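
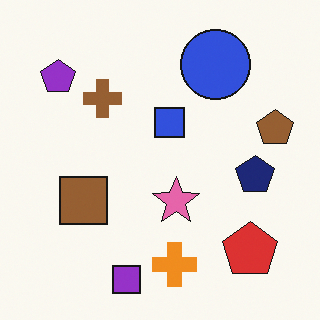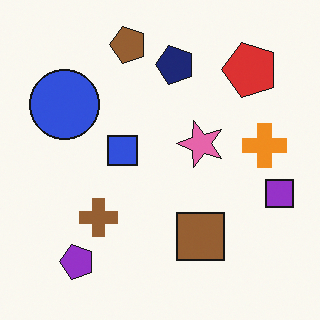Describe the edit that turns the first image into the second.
The second image is the first rotated 90° counter-clockwise.

The purple pentagon sits in the top-left of the first image and the bottom-left of the second — consistent with a whole-image 90° counter-clockwise rotation.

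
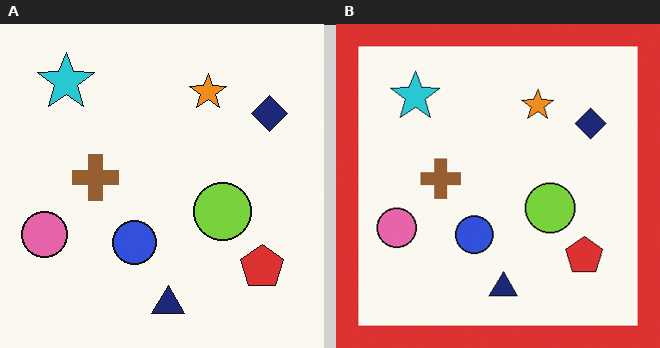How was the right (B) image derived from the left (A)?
The right (B) image is the left (A) framed with a red border.

A solid red frame runs around the edge of the right (B) image, with the content slightly shrunk inside it.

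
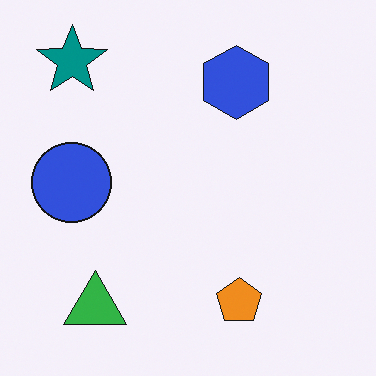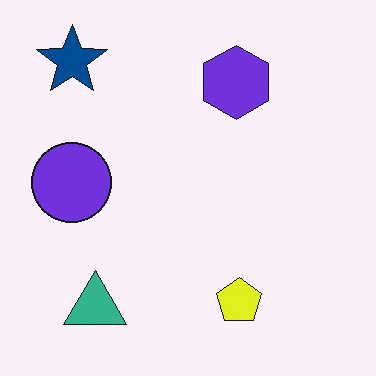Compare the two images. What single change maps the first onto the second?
The image was hue-shifted by a small amount.

Every shape's color has rotated by the same amount around the hue wheel — a uniform hue shift.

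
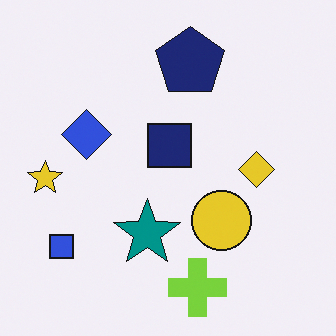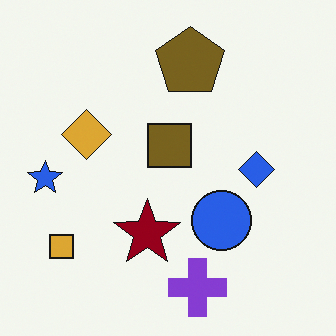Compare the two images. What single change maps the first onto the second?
The transformation is: hue-shifted by a large amount.

Every shape's color has rotated by the same amount around the hue wheel — a uniform hue shift.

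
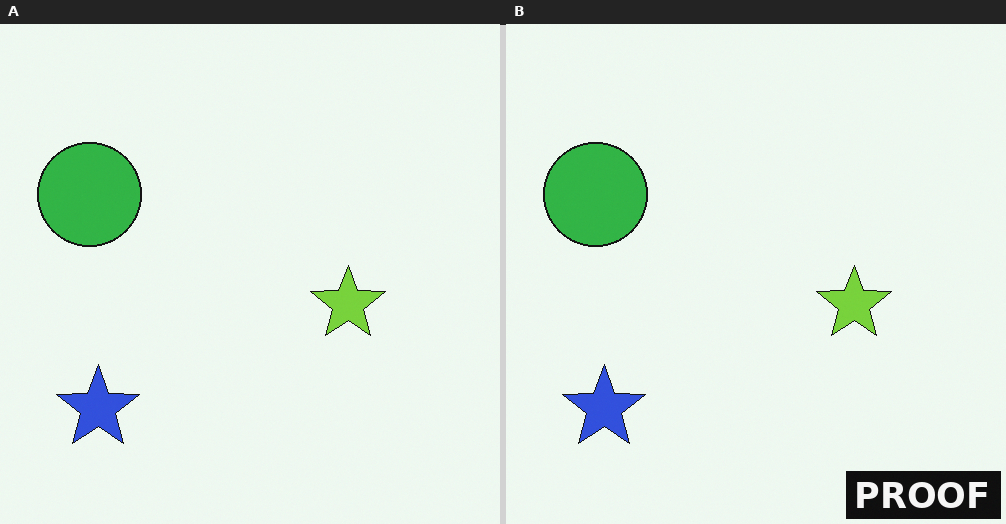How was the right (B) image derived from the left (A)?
It was watermarked with the text "PROOF" in the lower-right corner.

A dark label reading "PROOF" appears in the lower-right corner.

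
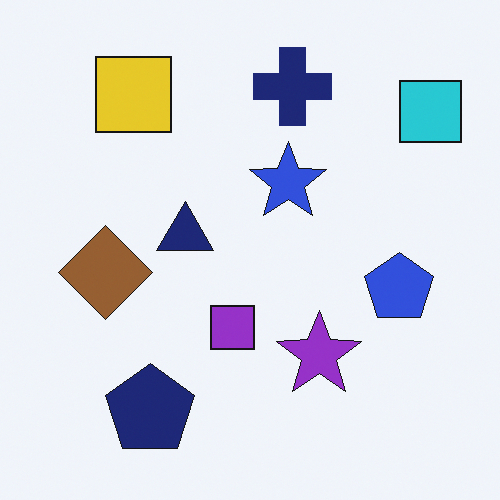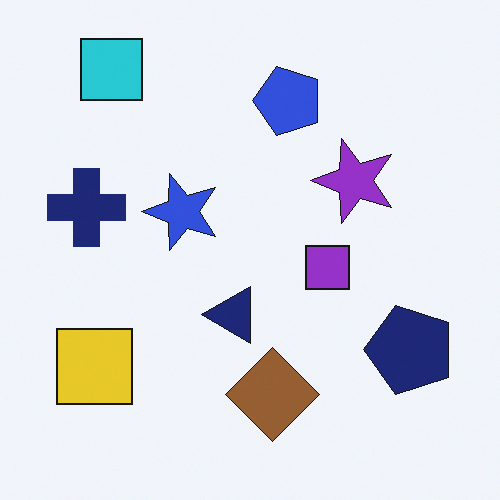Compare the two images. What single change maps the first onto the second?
It was rotated 90° counter-clockwise.

The cyan square sits in the top-right of the first image and the top-left of the second — consistent with a whole-image 90° counter-clockwise rotation.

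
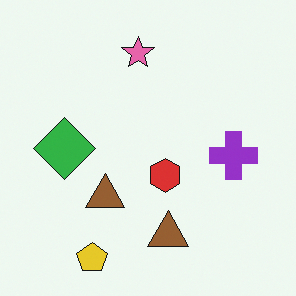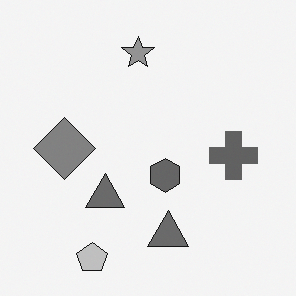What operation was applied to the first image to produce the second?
It was converted to grayscale.

All color is removed — every shape is now a shade of grey.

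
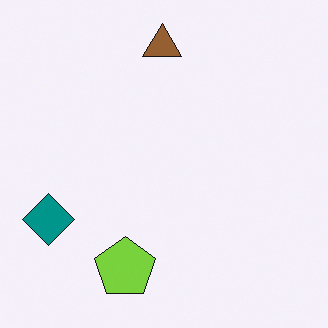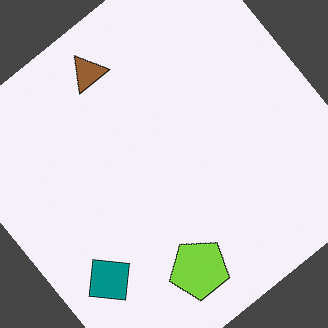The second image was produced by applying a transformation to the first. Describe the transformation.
It was rotated counter-clockwise by a large amount — several tens of degrees.

Every shape is tilted by the same angle and the image corners show triangular fill wedges — a whole-image rotation by a non-right angle.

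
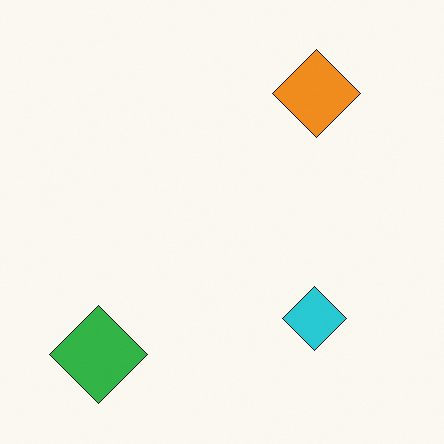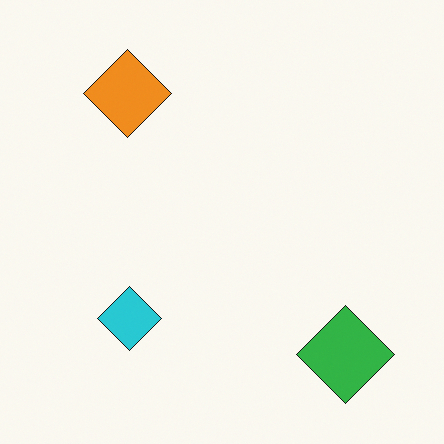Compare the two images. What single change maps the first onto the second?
It was flipped horizontally (left ↔ right).

The green diamond is in the bottom-left of the first image and the bottom-right of the second — shapes on opposite sides of the vertical midline have swapped in a mirror flip.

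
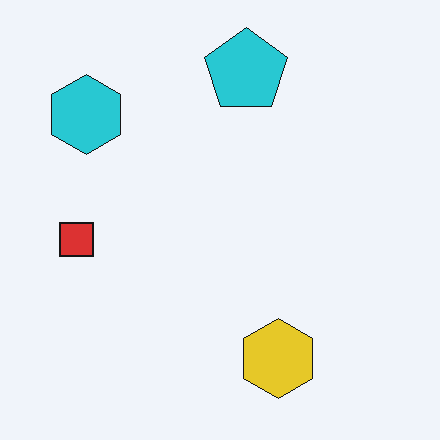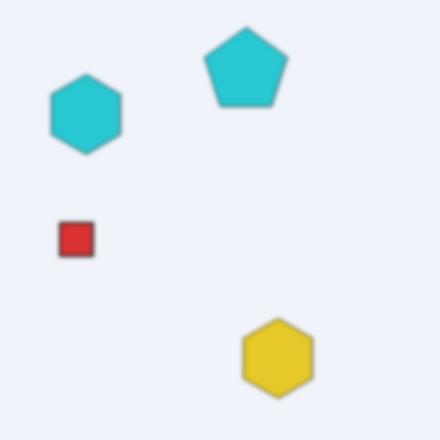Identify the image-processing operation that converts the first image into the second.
The image was slightly softened.

Shape edges and outlines are uniformly softened across the whole image.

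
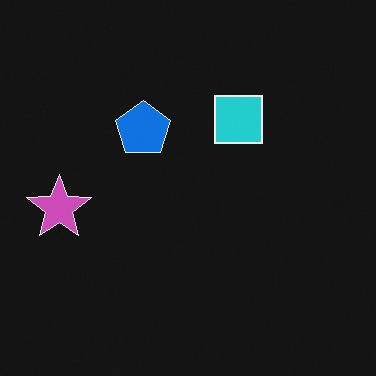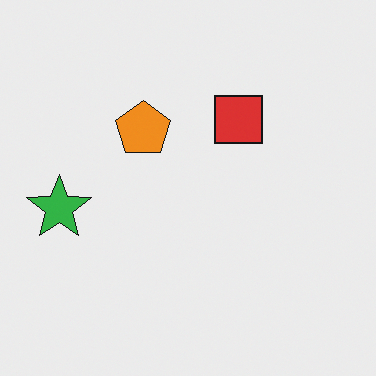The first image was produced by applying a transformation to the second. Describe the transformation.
This is the original image color-inverted (negative).

The light background has become dark and every shape's color is its complement — a photographic negative.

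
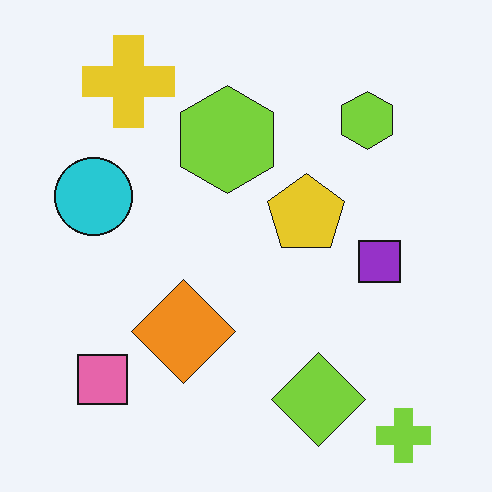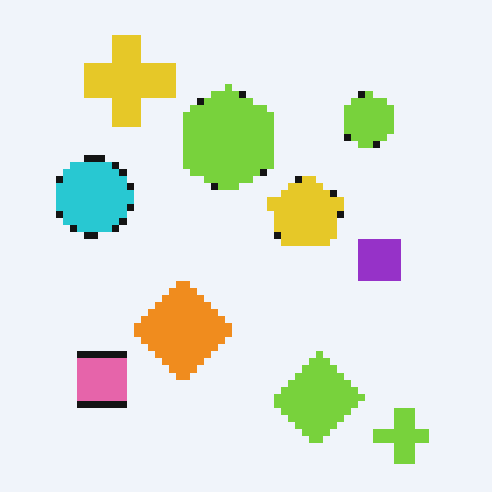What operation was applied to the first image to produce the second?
It was pixelated into visible square blocks.

Shapes are reduced to large square blocks; fine edges and outlines are lost — a downscale-then-upscale (mosaic) effect.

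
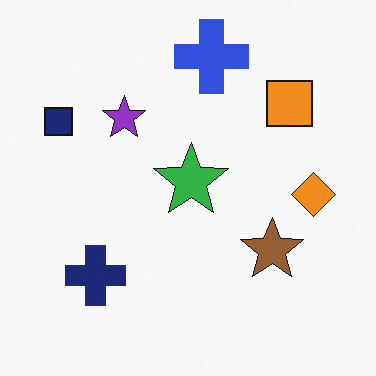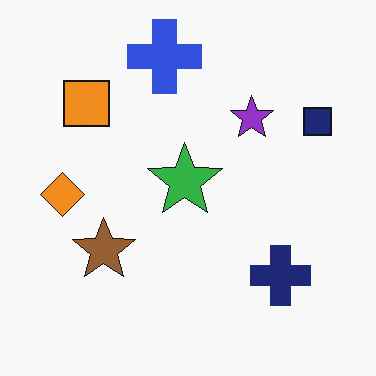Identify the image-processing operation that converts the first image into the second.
The transformation is: flipped horizontally (left ↔ right).

The navy square is in the top-left of the first image and the top-right of the second — shapes on opposite sides of the vertical midline have swapped in a mirror flip.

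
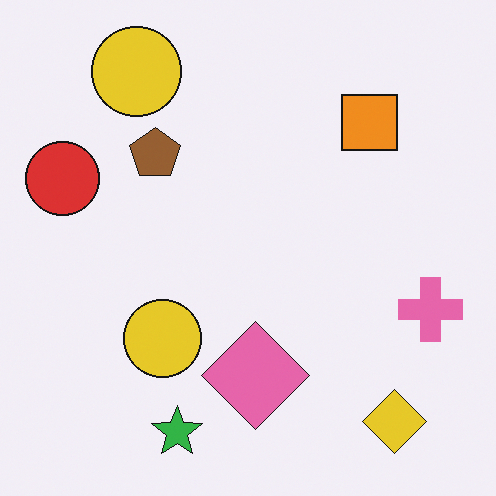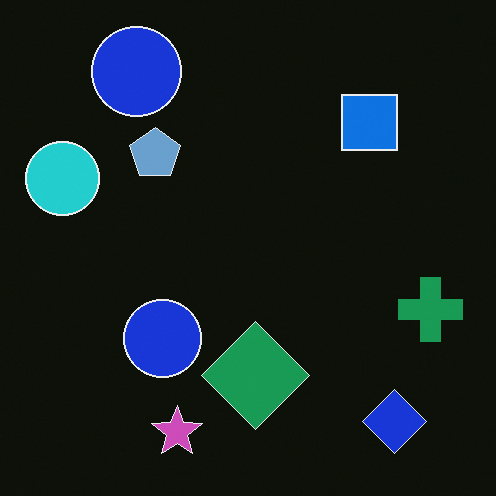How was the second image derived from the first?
The image was color-inverted (negative).

The light background has become dark and every shape's color is its complement — a photographic negative.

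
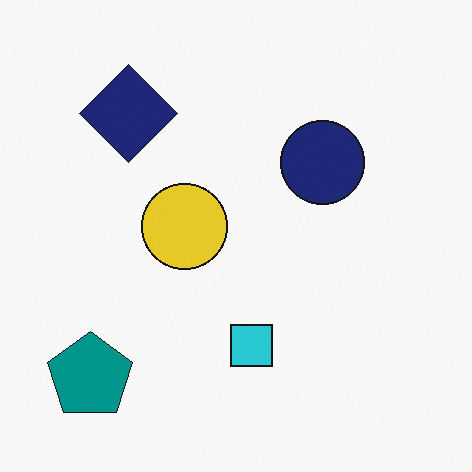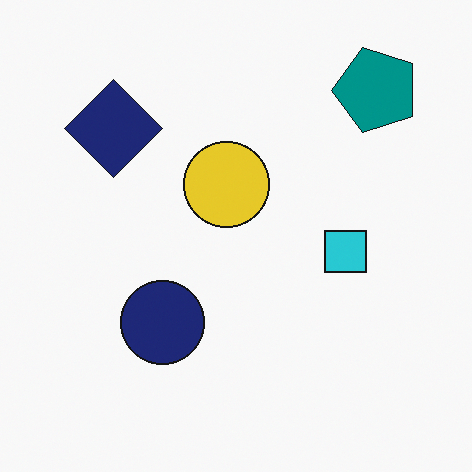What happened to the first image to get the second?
This is the original image transposed (reflected across the top-left ↔ bottom-right diagonal).

Shapes have swapped their row and column positions — what was in the top-right is now in the bottom-left — a diagonal reflection.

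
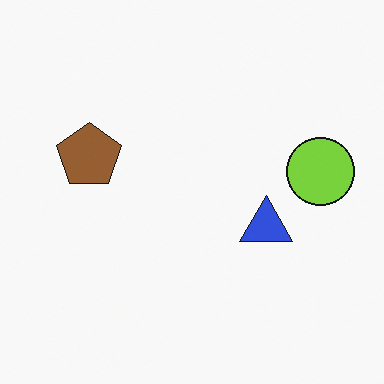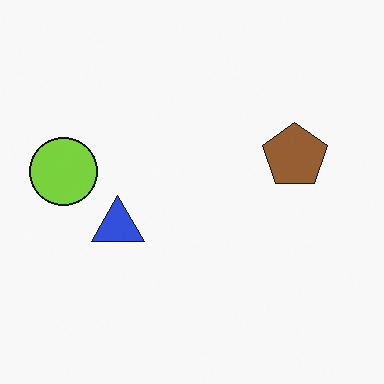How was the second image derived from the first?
It was flipped horizontally (left ↔ right).

The lime circle is in the right of the first image and the left of the second — shapes on opposite sides of the vertical midline have swapped in a mirror flip.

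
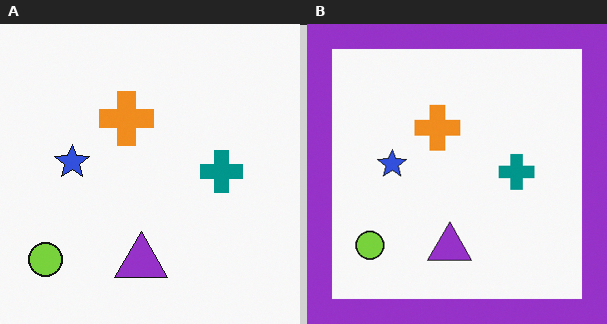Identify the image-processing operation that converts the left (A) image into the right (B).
The right (B) image is the left (A) framed with a purple border.

A solid purple frame runs around the edge of the right (B) image, with the content slightly shrunk inside it.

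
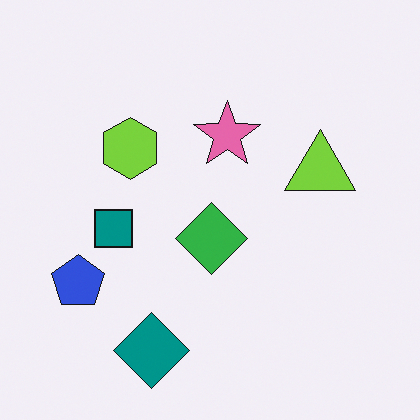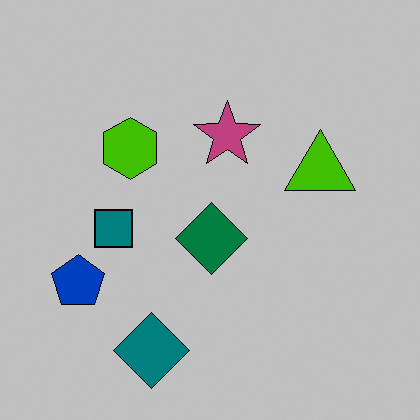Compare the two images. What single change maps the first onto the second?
The second image is the first aggressively posterized.

Each flat color has snapped to a coarser quantized level — most visibly, the near-white background has dropped to a flat grey.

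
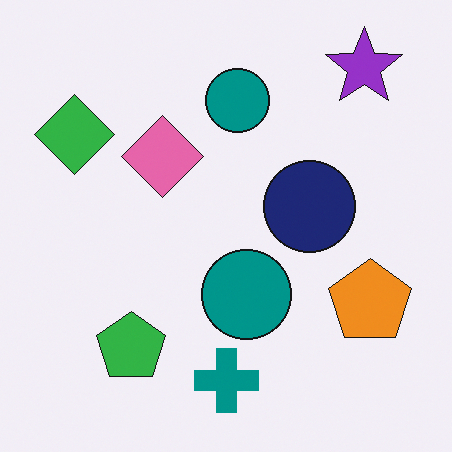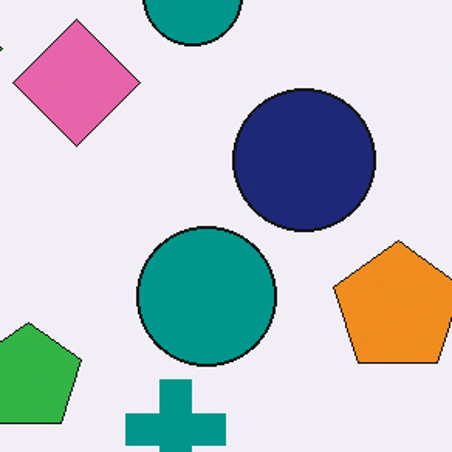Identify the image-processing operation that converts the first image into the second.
The transformation is: cropped slightly and scaled back up.

The visible shapes are larger and the field of view is narrower; shapes near the original edges may be partly or wholly outside the frame — a crop-and-rescale.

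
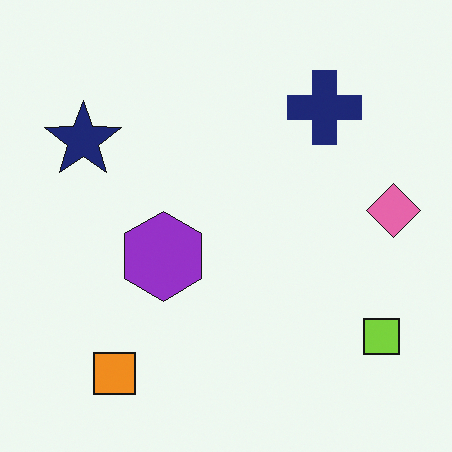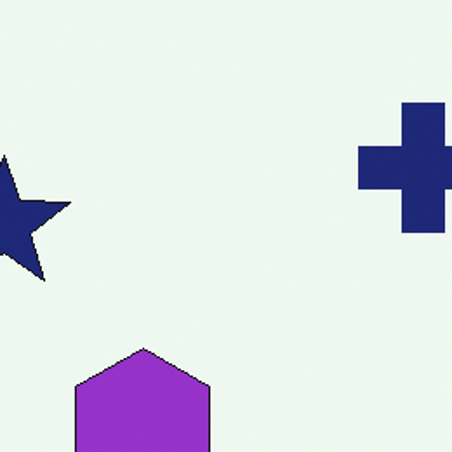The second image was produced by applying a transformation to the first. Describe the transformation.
It was cropped tightly and scaled back up.

The visible shapes are larger and the field of view is narrower; shapes near the original edges may be partly or wholly outside the frame — a crop-and-rescale.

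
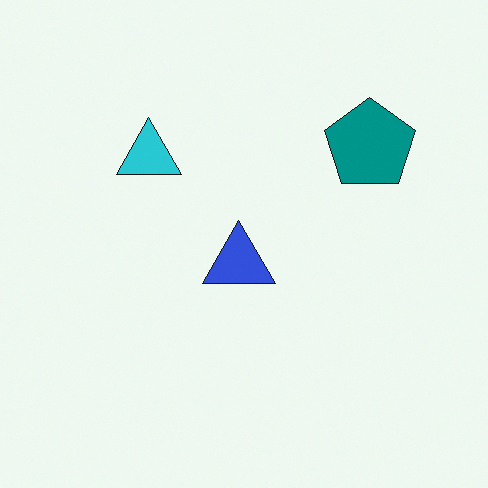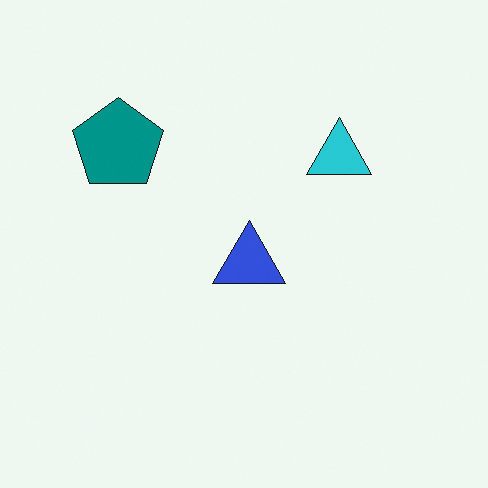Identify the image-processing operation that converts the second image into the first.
The transformation is: flipped horizontally (left ↔ right).

The teal pentagon is in the top-left of the second image and the top-right of the first — shapes on opposite sides of the vertical midline have swapped in a mirror flip.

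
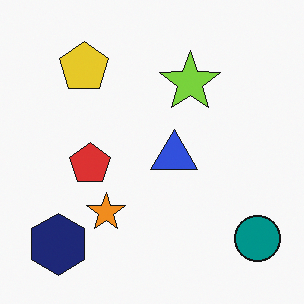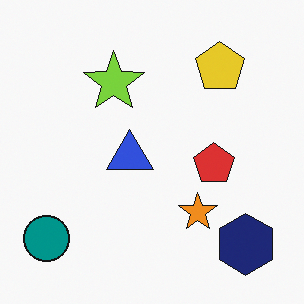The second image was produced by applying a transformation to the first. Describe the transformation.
It was flipped horizontally (left ↔ right).

The teal circle is in the bottom-right of the first image and the bottom-left of the second — shapes on opposite sides of the vertical midline have swapped in a mirror flip.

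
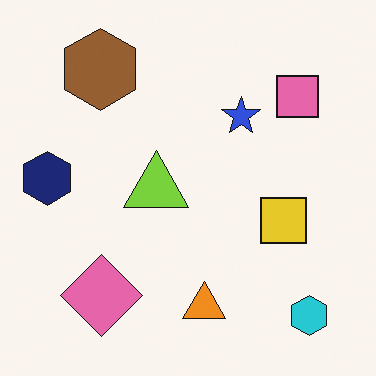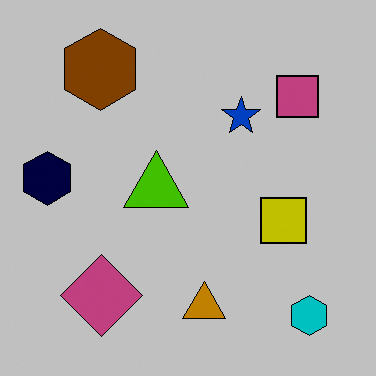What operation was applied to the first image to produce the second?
The image was aggressively posterized.

Each flat color has snapped to a coarser quantized level — most visibly, the near-white background has dropped to a flat grey.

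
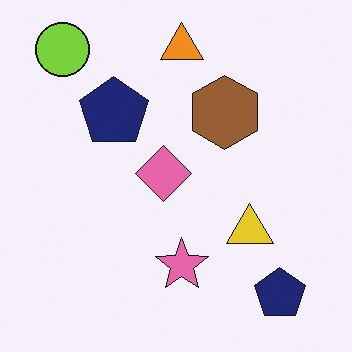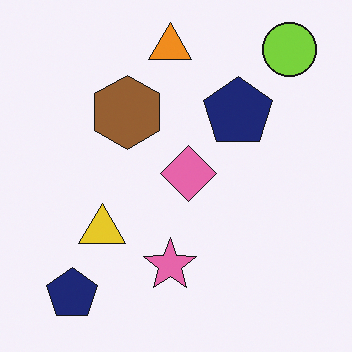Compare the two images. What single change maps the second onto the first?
The image was flipped horizontally (left ↔ right).

The lime circle is in the top-right of the second image and the top-left of the first — shapes on opposite sides of the vertical midline have swapped in a mirror flip.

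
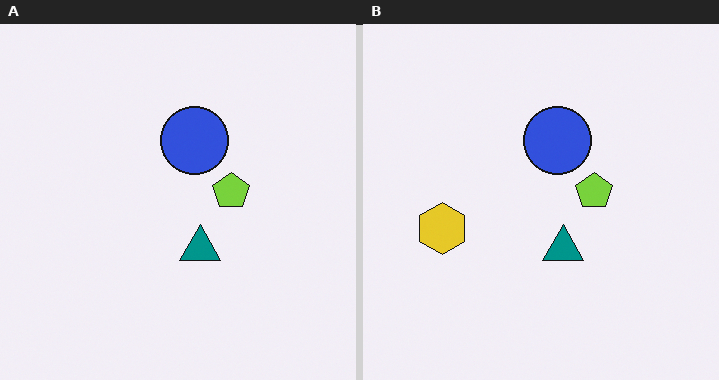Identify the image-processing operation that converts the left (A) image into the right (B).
The transformation is: overlaid with an additional yellow hexagon.

A yellow hexagon appears in the right (B) image that is absent from the left (A).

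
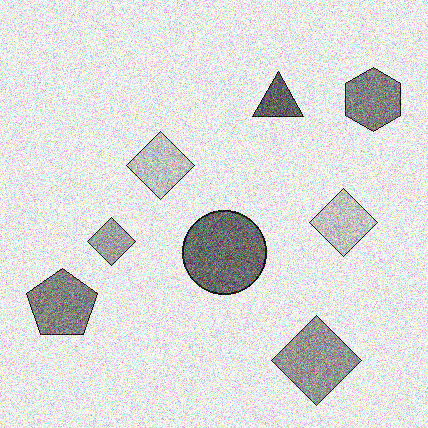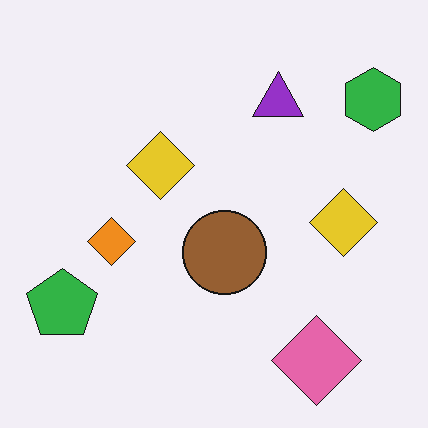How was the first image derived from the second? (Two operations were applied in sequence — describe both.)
The image was converted to grayscale, then degraded with heavy additive noise.

All color is removed — every shape is now a shade of grey. Random speckle covers the whole image, including the flat background.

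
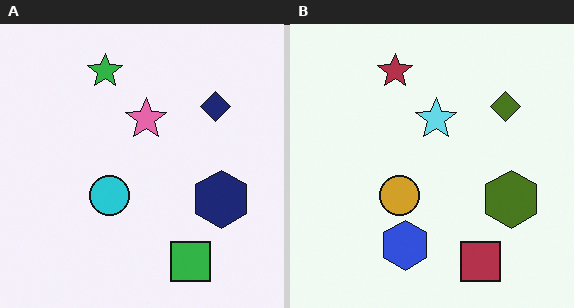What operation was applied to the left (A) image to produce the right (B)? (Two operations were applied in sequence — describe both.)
The transformation is: hue-shifted through roughly half the color wheel, then overlaid with an additional blue hexagon.

Every shape's color has rotated by the same amount around the hue wheel — a uniform hue shift. A blue hexagon appears in the right (B) image that is absent from the left (A).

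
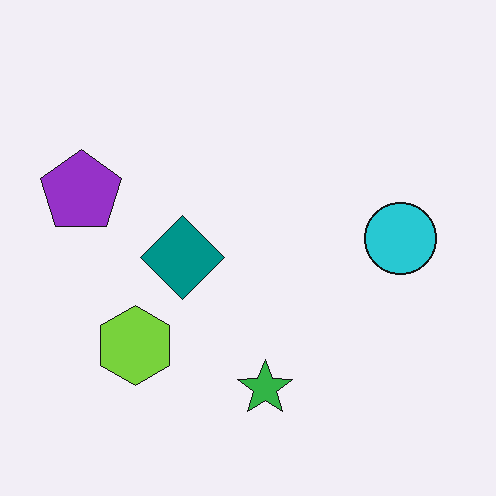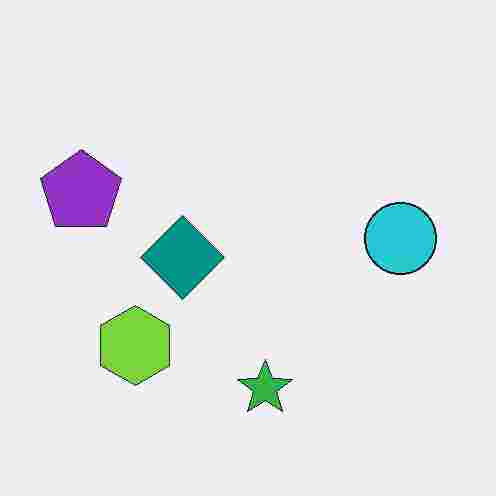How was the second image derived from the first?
The second image is the first heavily JPEG-compressed with obvious blocking artifacts.

Blocky 8×8 compression artifacts appear around shape edges and the flat background shows ringing — characteristic JPEG degradation.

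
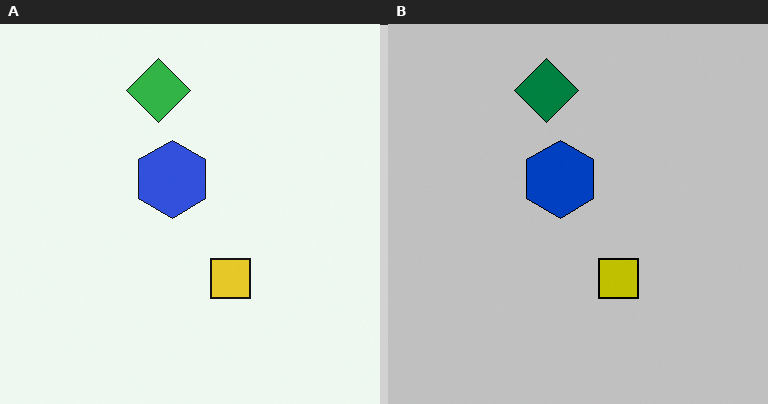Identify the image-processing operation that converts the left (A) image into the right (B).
It was aggressively posterized.

Each flat color has snapped to a coarser quantized level — most visibly, the near-white background has dropped to a flat grey.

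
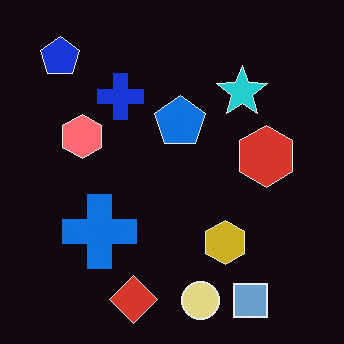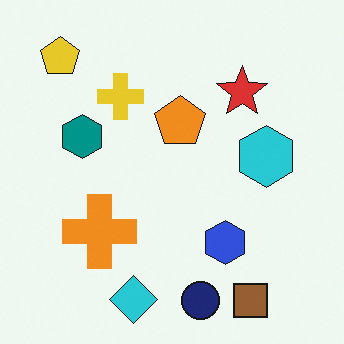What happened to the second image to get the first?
The transformation is: color-inverted (negative).

The light background has become dark and every shape's color is its complement — a photographic negative.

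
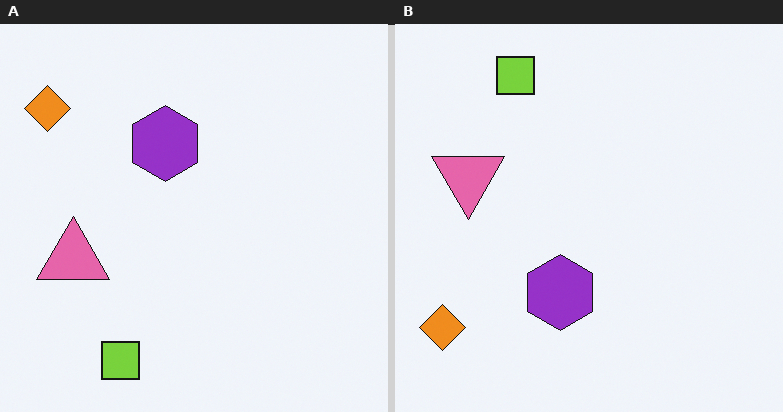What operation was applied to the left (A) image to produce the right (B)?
It was flipped vertically (top ↔ bottom).

The lime square is in the bottom-left of the left (A) image and the top-left of the right (B) — shapes on opposite sides of the horizontal midline have swapped in a mirror flip.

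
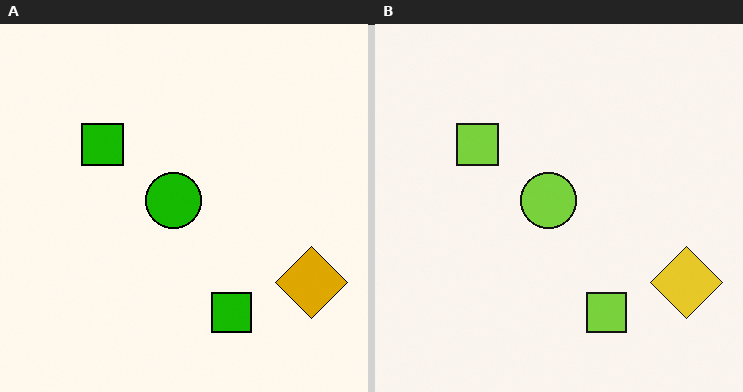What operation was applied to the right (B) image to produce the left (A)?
The left (A) image is the right (B) boosted in contrast.

Tones are pushed away from mid-grey across the whole image — a global contrast change.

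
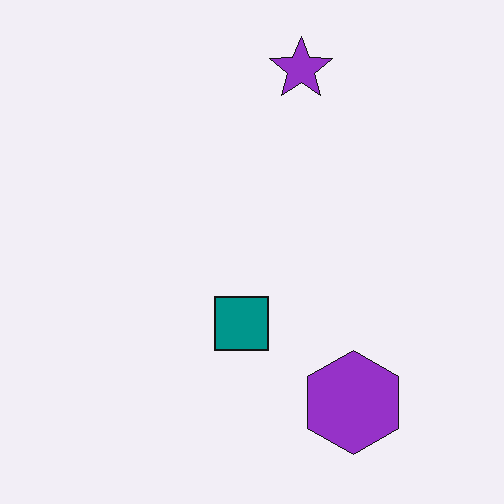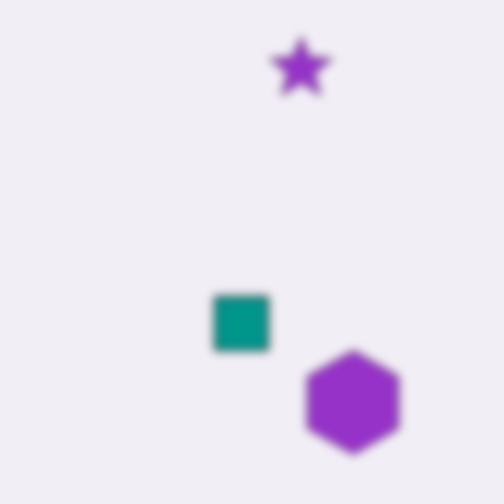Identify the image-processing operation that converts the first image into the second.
The image was moderately blurred.

Shape edges and outlines are uniformly softened across the whole image.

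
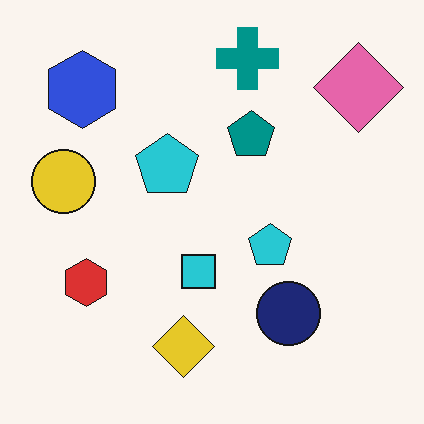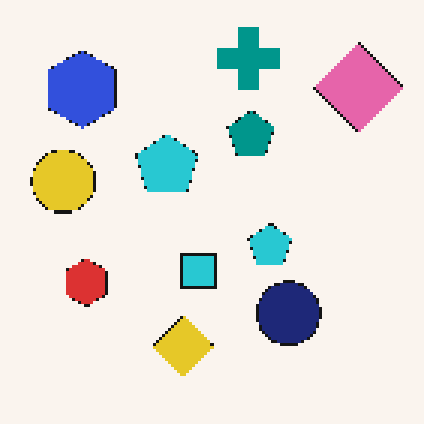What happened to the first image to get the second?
The image was mildly pixelated.

Shapes are reduced to large square blocks; fine edges and outlines are lost — a downscale-then-upscale (mosaic) effect.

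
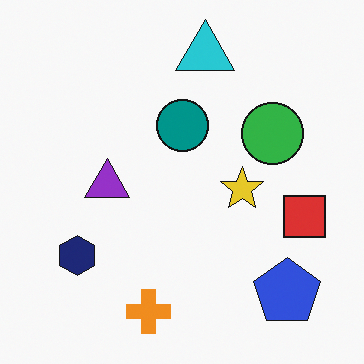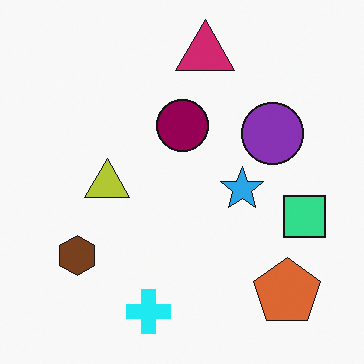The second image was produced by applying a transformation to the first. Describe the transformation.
The transformation is: hue-shifted noticeably.

Every shape's color has rotated by the same amount around the hue wheel — a uniform hue shift.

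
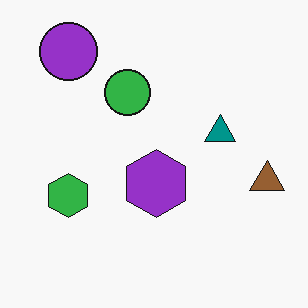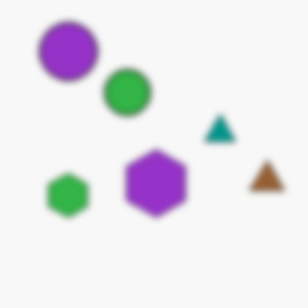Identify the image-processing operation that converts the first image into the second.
The transformation is: noticeably gaussian-blurred.

Shape edges and outlines are uniformly softened across the whole image.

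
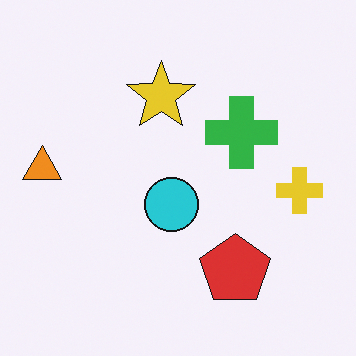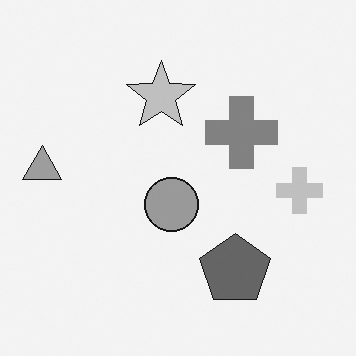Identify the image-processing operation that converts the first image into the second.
The second image is the first converted to grayscale.

All color is removed — every shape is now a shade of grey.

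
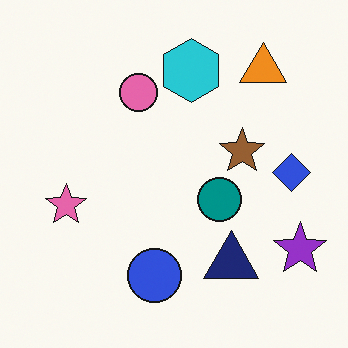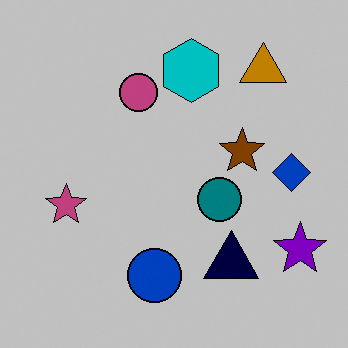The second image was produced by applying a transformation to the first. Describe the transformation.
It was aggressively posterized.

Each flat color has snapped to a coarser quantized level — most visibly, the near-white background has dropped to a flat grey.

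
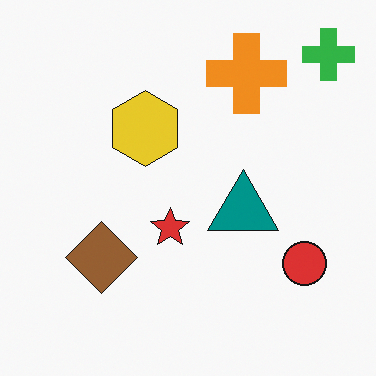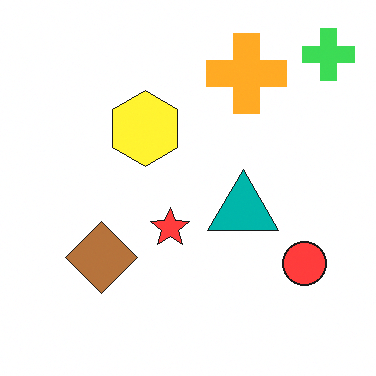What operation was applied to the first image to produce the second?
It was brightened a little.

Every pixel — background and shapes alike — is uniformly brightened.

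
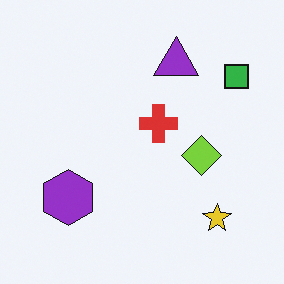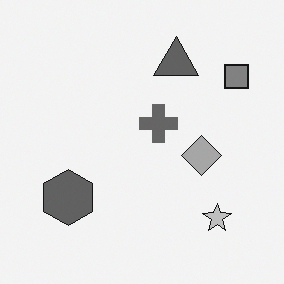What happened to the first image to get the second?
The transformation is: converted to grayscale.

All color is removed — every shape is now a shade of grey.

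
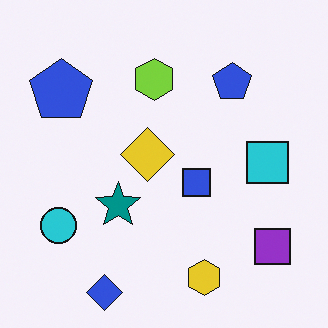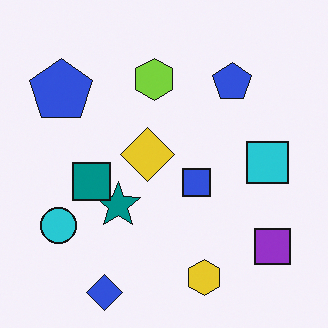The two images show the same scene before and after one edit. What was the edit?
This is the original image overlaid with an additional teal square.

A teal square appears in the second image that is absent from the first.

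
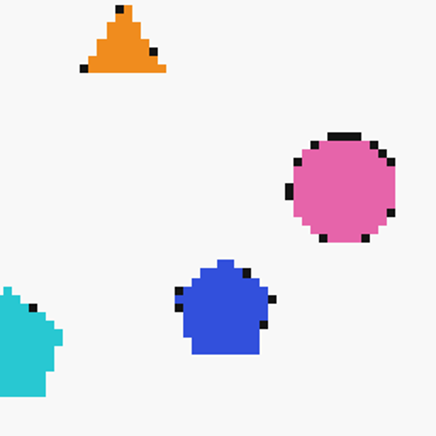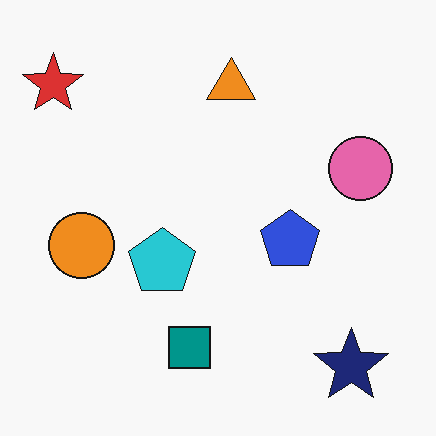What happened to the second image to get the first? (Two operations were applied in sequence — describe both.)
This is the original image lightly pixelated (a mild mosaic effect), then cropped to a noticeably smaller region and rescaled.

Shapes are reduced to large square blocks; fine edges and outlines are lost — a downscale-then-upscale (mosaic) effect. The visible shapes are larger and the field of view is narrower; shapes near the original edges may be partly or wholly outside the frame — a crop-and-rescale.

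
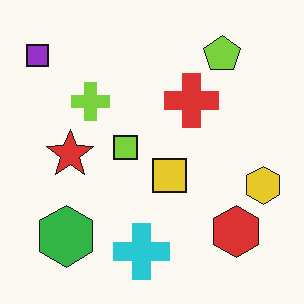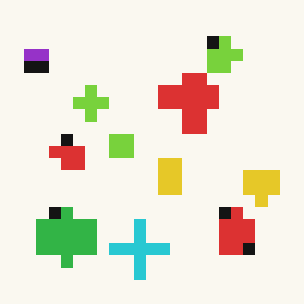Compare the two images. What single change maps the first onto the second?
This is the original image coarsely pixelated.

Shapes are reduced to large square blocks; fine edges and outlines are lost — a downscale-then-upscale (mosaic) effect.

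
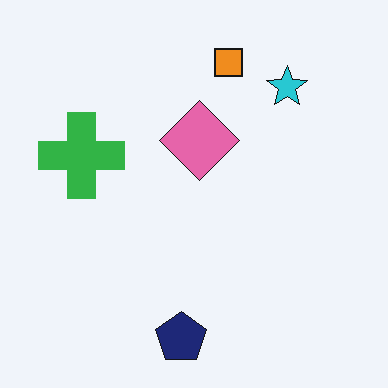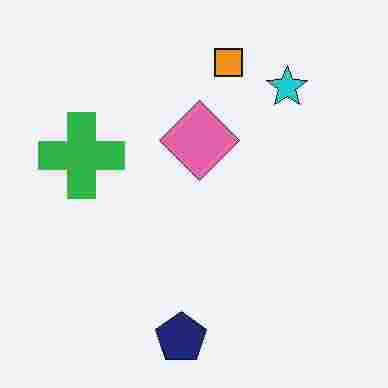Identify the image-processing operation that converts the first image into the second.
The second image is the first heavily JPEG-compressed with obvious blocking artifacts.

Blocky 8×8 compression artifacts appear around shape edges and the flat background shows ringing — characteristic JPEG degradation.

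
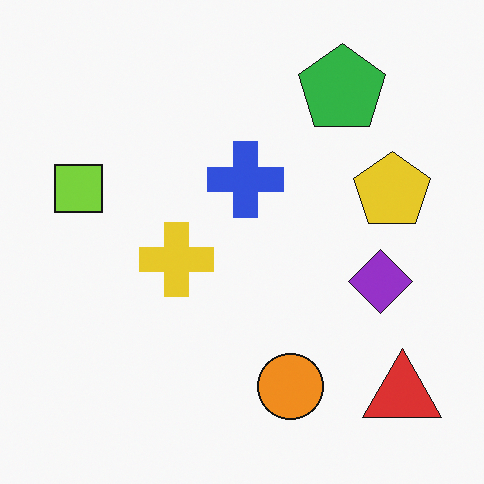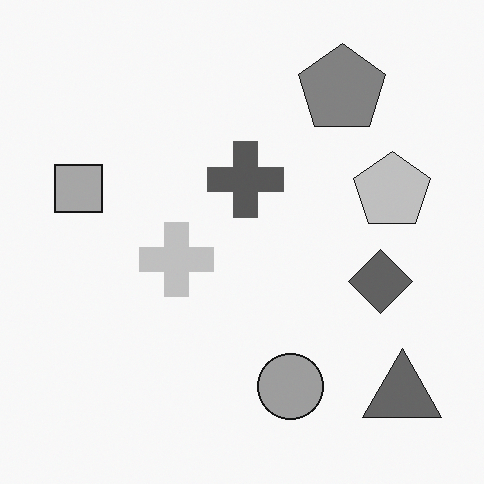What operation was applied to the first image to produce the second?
Converted to grayscale.

All color is removed — every shape is now a shade of grey.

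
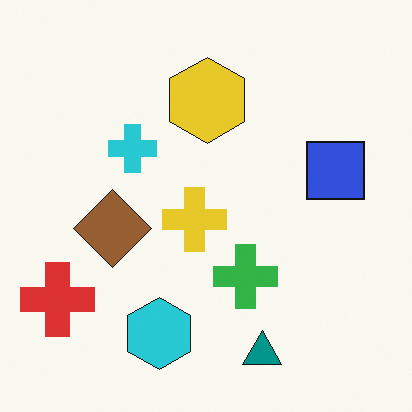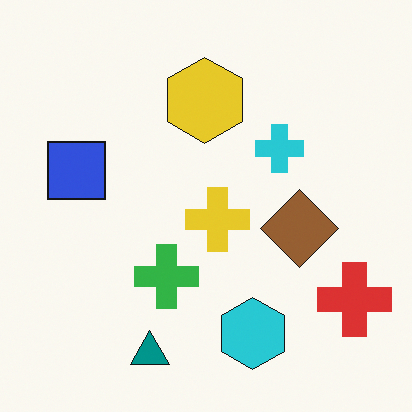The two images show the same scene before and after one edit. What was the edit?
This is the original image flipped horizontally (left ↔ right).

The red cross is in the bottom-left of the first image and the bottom-right of the second — shapes on opposite sides of the vertical midline have swapped in a mirror flip.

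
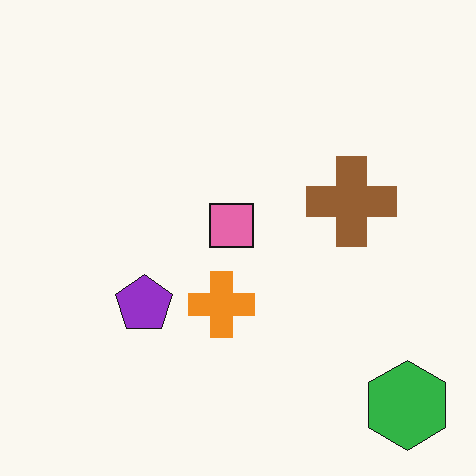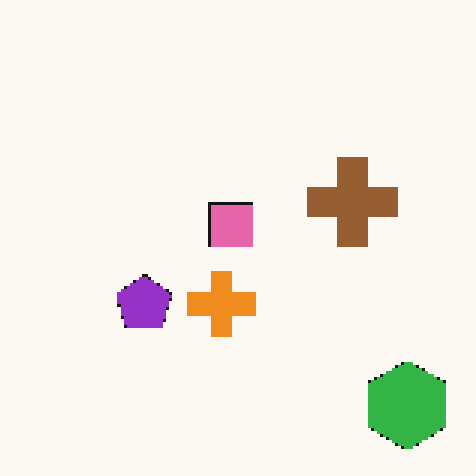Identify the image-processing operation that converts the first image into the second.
This is the original image lightly pixelated (a mild mosaic effect).

Shapes are reduced to large square blocks; fine edges and outlines are lost — a downscale-then-upscale (mosaic) effect.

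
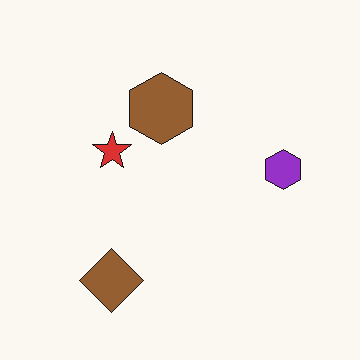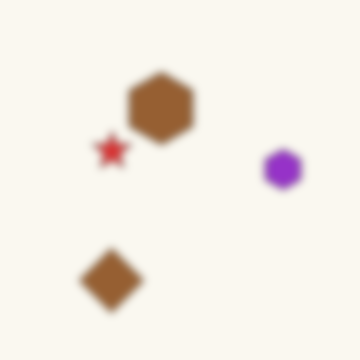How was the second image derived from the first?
It was moderately blurred.

Shape edges and outlines are uniformly softened across the whole image.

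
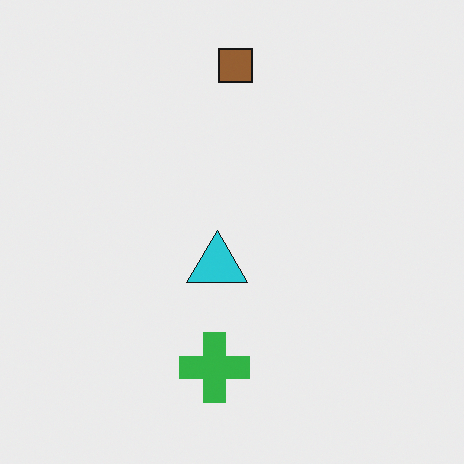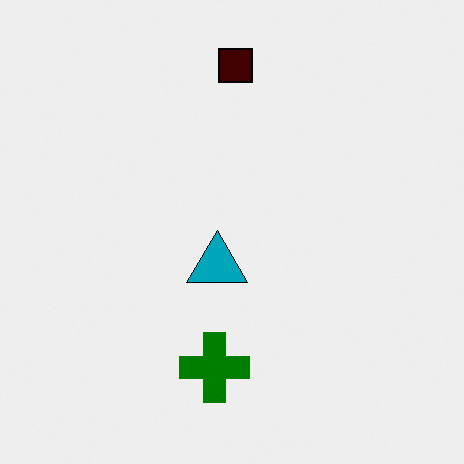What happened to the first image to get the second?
Boosted in contrast.

Tones are pushed away from mid-grey across the whole image — a global contrast change.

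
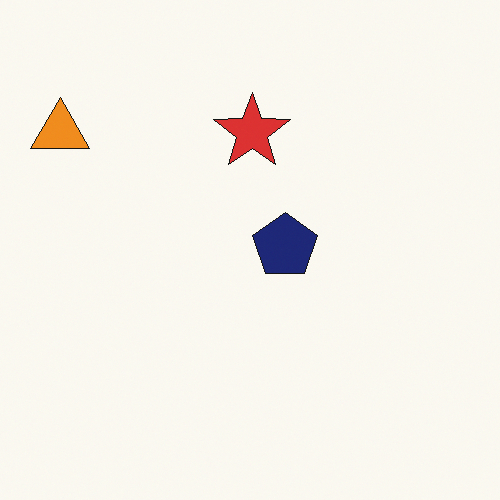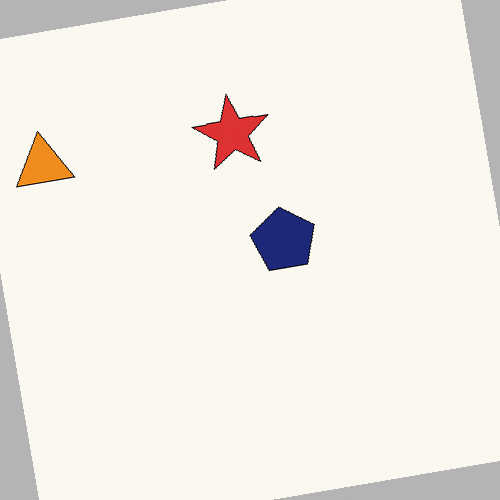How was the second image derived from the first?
This is the original image rotated counter-clockwise by a few degrees.

Every shape is tilted by the same angle and the image corners show triangular fill wedges — a whole-image rotation by a non-right angle.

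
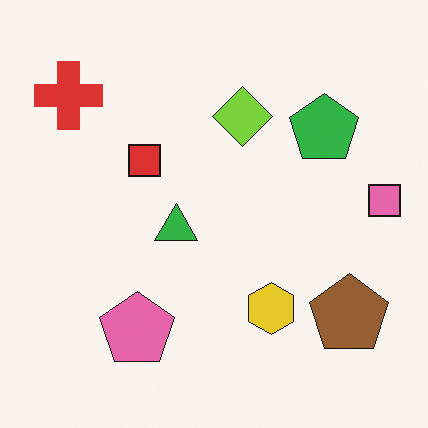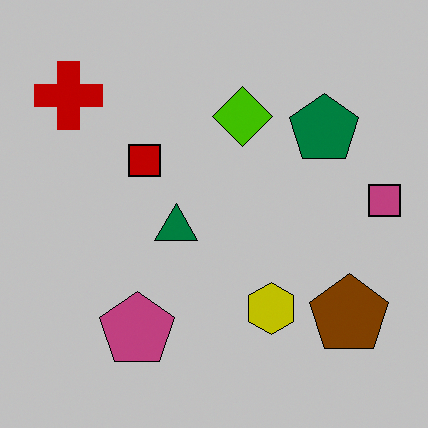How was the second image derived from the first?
This is the original image heavily posterized to just a handful of flat colors.

Each flat color has snapped to a coarser quantized level — most visibly, the near-white background has dropped to a flat grey.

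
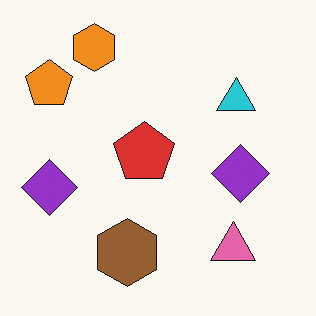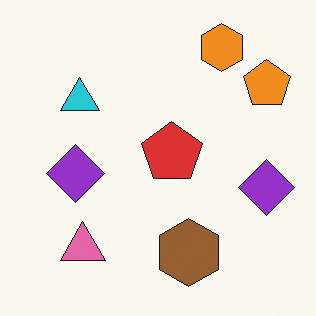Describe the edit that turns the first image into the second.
The image was flipped horizontally (left ↔ right).

The orange pentagon is in the top-left of the first image and the top-right of the second — shapes on opposite sides of the vertical midline have swapped in a mirror flip.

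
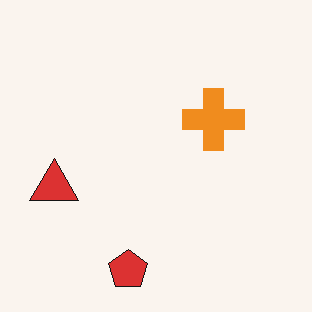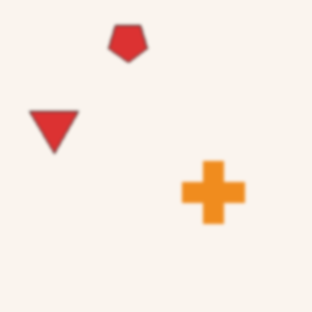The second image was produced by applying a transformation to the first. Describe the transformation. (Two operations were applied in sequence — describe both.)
Flipped vertically (top ↔ bottom), then given a subtle gaussian blur.

The red pentagon is in the bottom of the first image and the top of the second — shapes on opposite sides of the horizontal midline have swapped in a mirror flip. Shape edges and outlines are uniformly softened across the whole image.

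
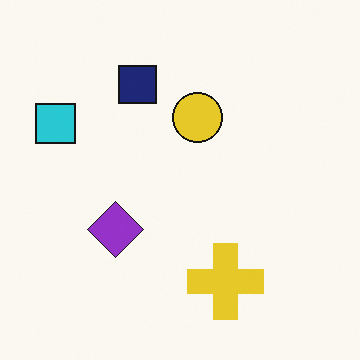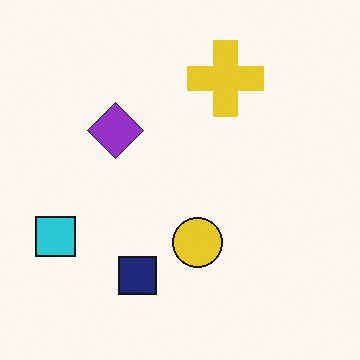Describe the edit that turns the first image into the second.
Flipped vertically (top ↔ bottom).

The yellow cross is in the bottom of the first image and the top of the second — shapes on opposite sides of the horizontal midline have swapped in a mirror flip.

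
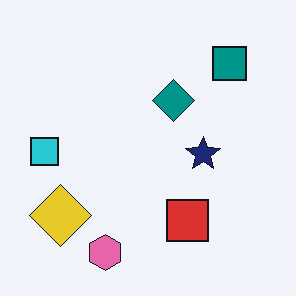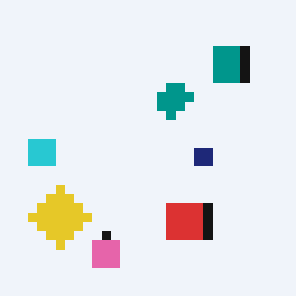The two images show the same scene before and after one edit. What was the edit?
The second image is the first coarsely pixelated.

Shapes are reduced to large square blocks; fine edges and outlines are lost — a downscale-then-upscale (mosaic) effect.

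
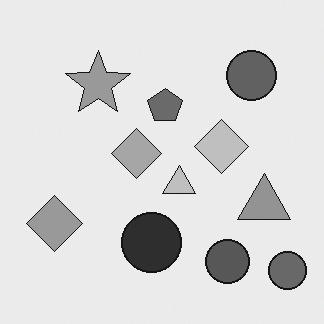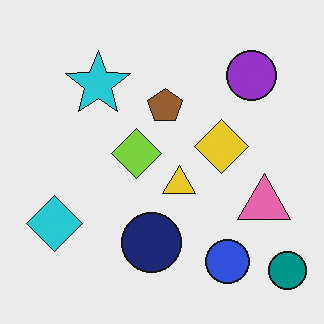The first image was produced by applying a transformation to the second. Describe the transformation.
The first image is the second converted to grayscale.

All color is removed — every shape is now a shade of grey.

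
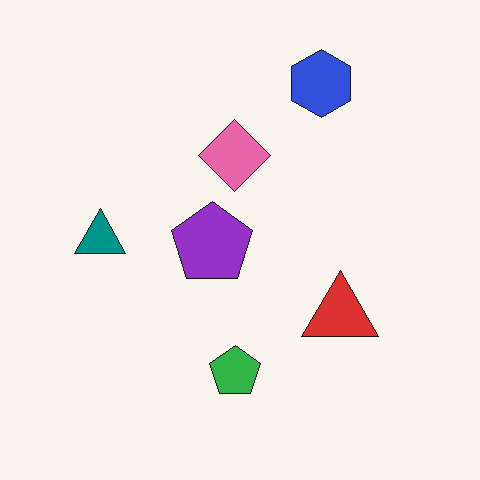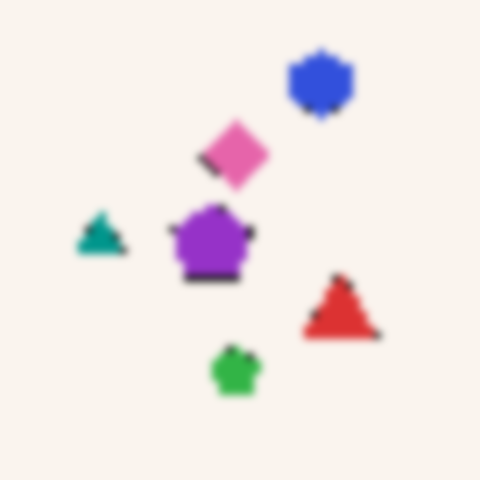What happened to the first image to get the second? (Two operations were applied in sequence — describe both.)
The second image is the first pixelated into visible square blocks, then moderately blurred.

Shapes are reduced to large square blocks; fine edges and outlines are lost — a downscale-then-upscale (mosaic) effect. Shape edges and outlines are uniformly softened across the whole image.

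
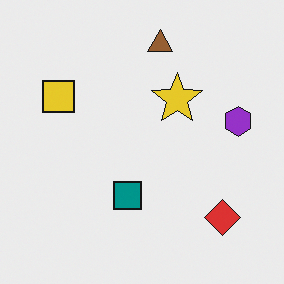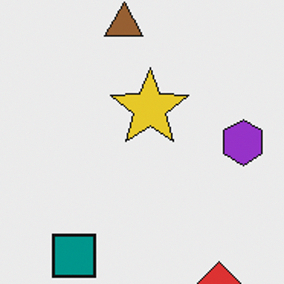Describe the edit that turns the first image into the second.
The second image is the first cropped slightly and scaled back up.

The visible shapes are larger and the field of view is narrower; shapes near the original edges may be partly or wholly outside the frame — a crop-and-rescale.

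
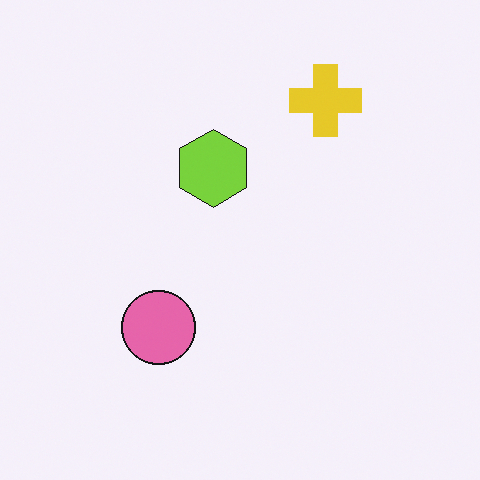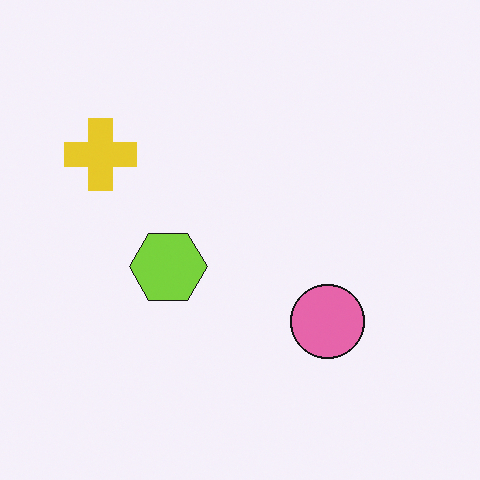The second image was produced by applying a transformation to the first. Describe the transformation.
It was rotated 90° counter-clockwise.

The yellow cross sits in the top-right of the first image and the top-left of the second — consistent with a whole-image 90° counter-clockwise rotation.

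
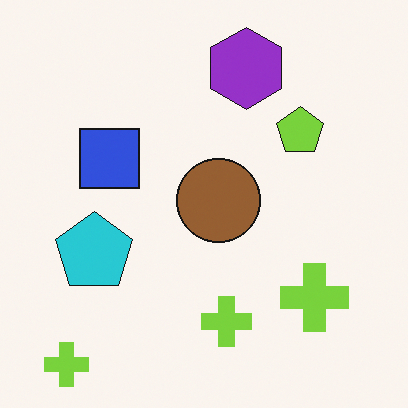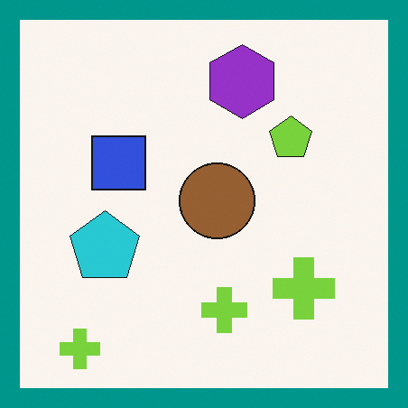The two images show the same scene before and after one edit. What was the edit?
It was framed with a teal border.

A solid teal frame runs around the edge of the second image, with the content slightly shrunk inside it.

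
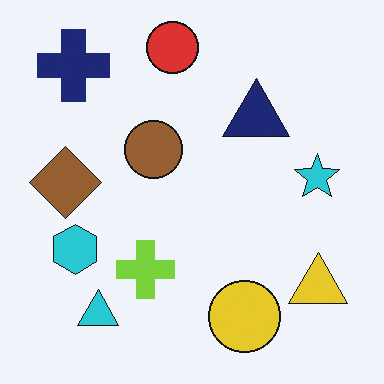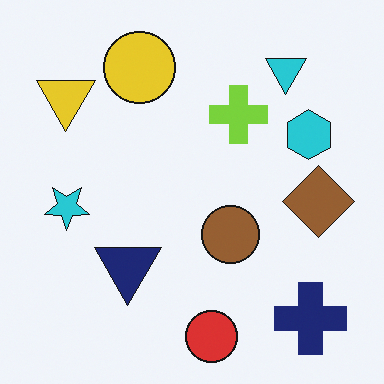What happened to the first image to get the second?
The second image is the first rotated 180°.

The navy cross sits in the top-left of the first image and the bottom-right of the second — consistent with a whole-image 180° rotation.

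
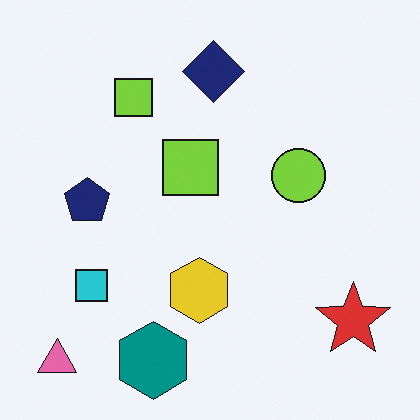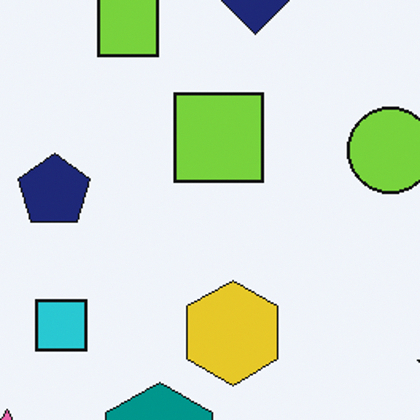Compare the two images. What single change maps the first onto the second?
Cropped to a modestly smaller region and rescaled.

The visible shapes are larger and the field of view is narrower; shapes near the original edges may be partly or wholly outside the frame — a crop-and-rescale.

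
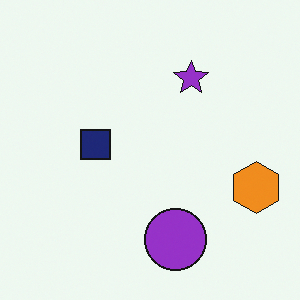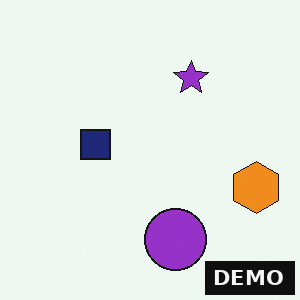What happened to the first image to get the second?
It was watermarked with the text "DEMO" in the lower-right corner.

A dark label reading "DEMO" appears in the lower-right corner.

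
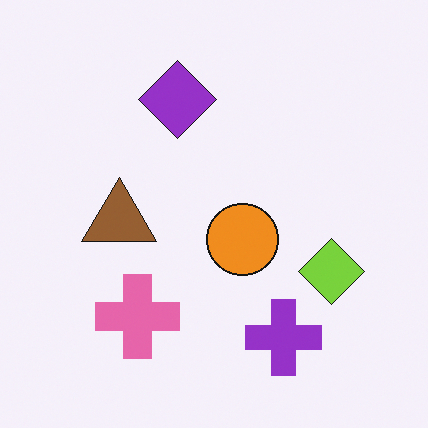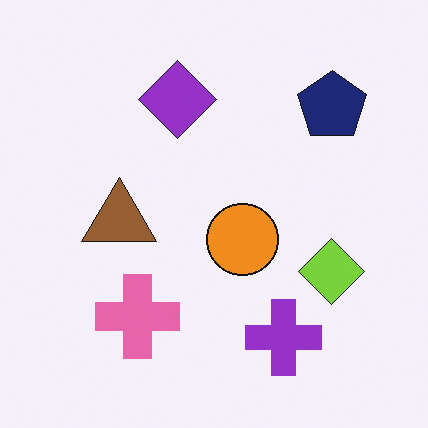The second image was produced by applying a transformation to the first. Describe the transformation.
It was overlaid with an additional navy pentagon.

A navy pentagon appears in the second image that is absent from the first.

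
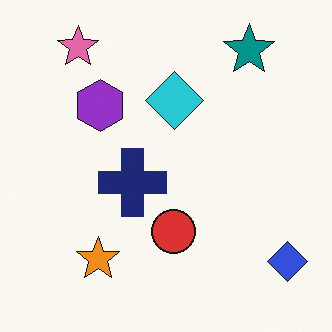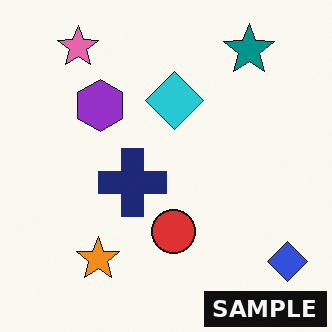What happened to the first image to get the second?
The second image is the first watermarked with the text "SAMPLE" in the lower-right corner.

A dark label reading "SAMPLE" appears in the lower-right corner.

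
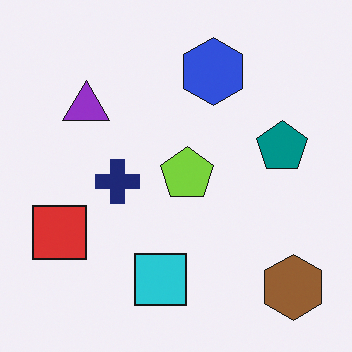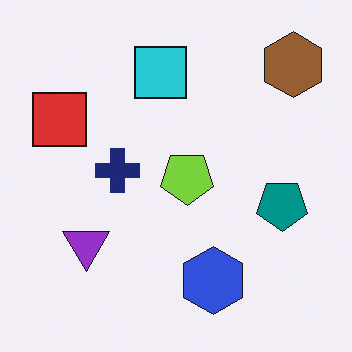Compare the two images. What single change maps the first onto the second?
The image was flipped vertically (top ↔ bottom).

The brown hexagon is in the bottom-right of the first image and the top-right of the second — shapes on opposite sides of the horizontal midline have swapped in a mirror flip.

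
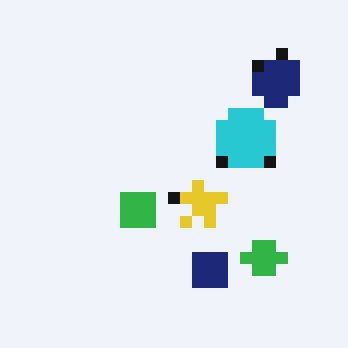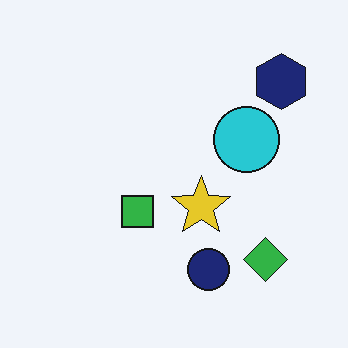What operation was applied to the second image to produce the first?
The transformation is: coarsely pixelated.

Shapes are reduced to large square blocks; fine edges and outlines are lost — a downscale-then-upscale (mosaic) effect.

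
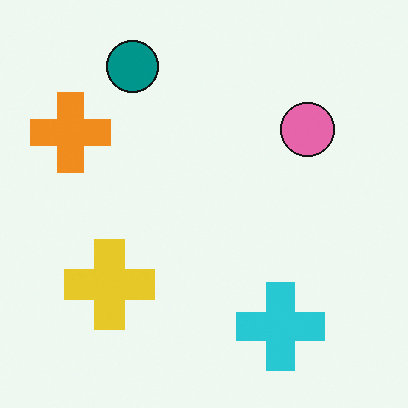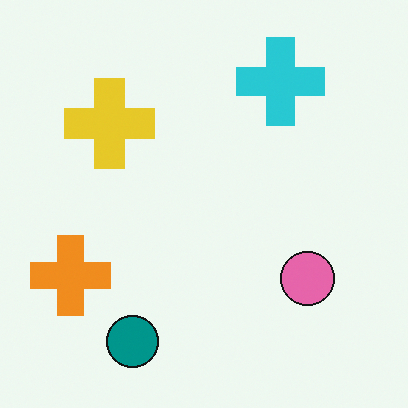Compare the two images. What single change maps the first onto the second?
This is the original image flipped vertically (top ↔ bottom).

The teal circle is in the top-left of the first image and the bottom-left of the second — shapes on opposite sides of the horizontal midline have swapped in a mirror flip.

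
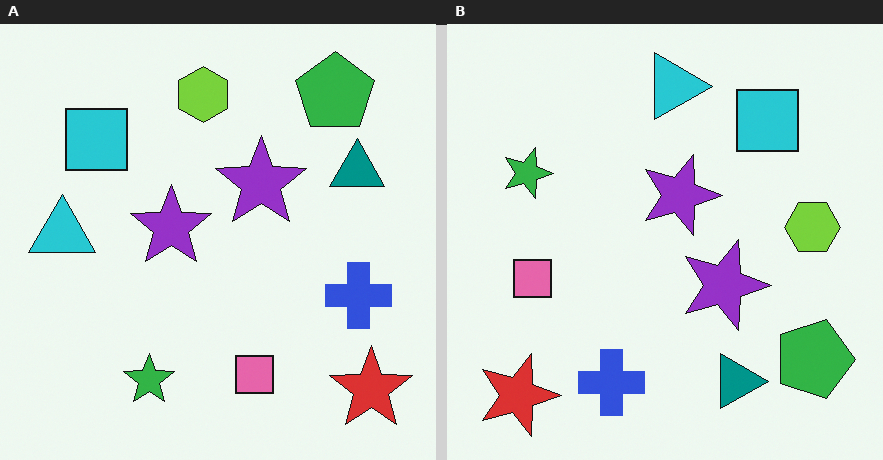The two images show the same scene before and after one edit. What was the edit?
Rotated 90° clockwise.

The red star sits in the bottom-right of the left (A) image and the bottom-left of the right (B) — consistent with a whole-image 90° clockwise rotation.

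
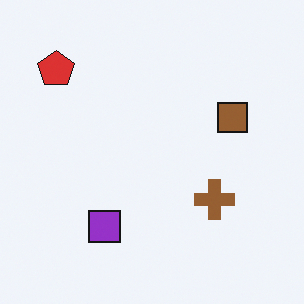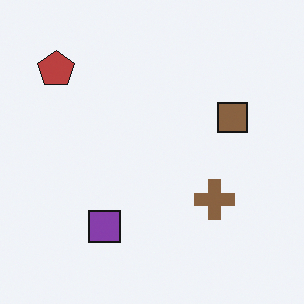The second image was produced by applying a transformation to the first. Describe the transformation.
The transformation is: slightly desaturated.

All colors are more muted and greyish — a global saturation change.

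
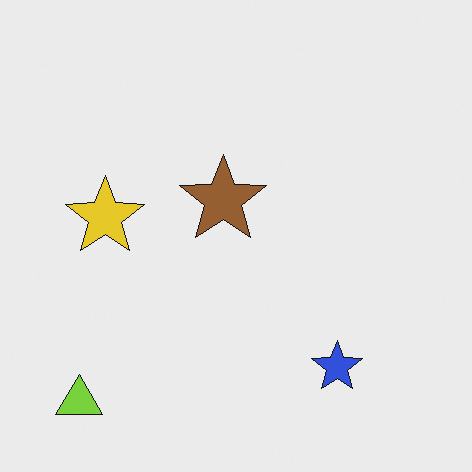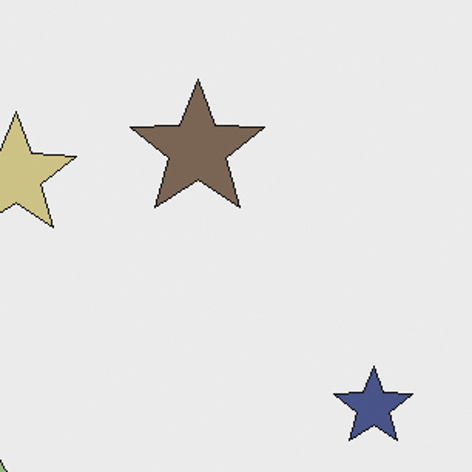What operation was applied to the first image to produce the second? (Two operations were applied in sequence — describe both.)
It was cropped slightly and scaled back up, then heavily desaturated.

The visible shapes are larger and the field of view is narrower; shapes near the original edges may be partly or wholly outside the frame — a crop-and-rescale. All colors are more muted and greyish — a global saturation change.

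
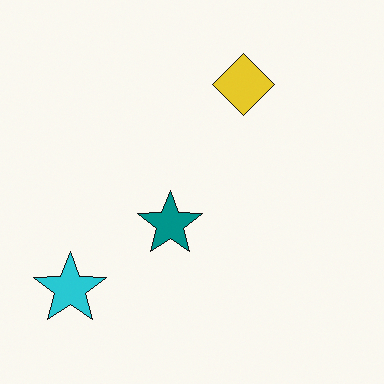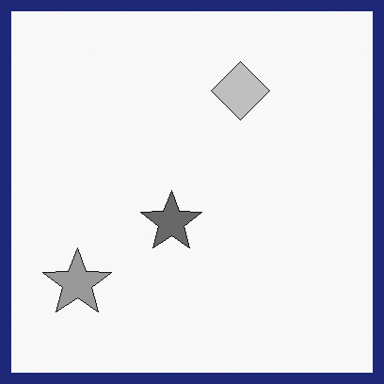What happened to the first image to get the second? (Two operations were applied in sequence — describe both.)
The second image is the first converted to grayscale, then framed with a navy border.

All color is removed — every shape is now a shade of grey. A solid navy frame runs around the edge of the second image, with the content slightly shrunk inside it.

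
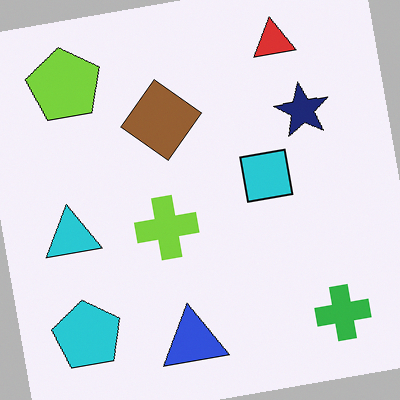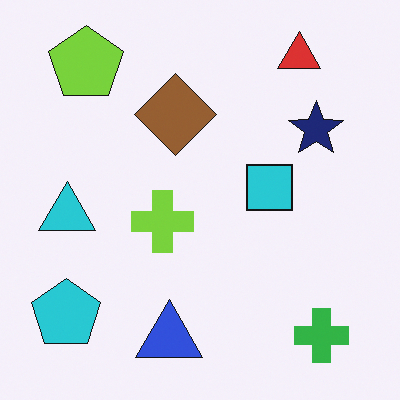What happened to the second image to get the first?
Rotated counter-clockwise by a small amount.

Every shape is tilted by the same angle and the image corners show triangular fill wedges — a whole-image rotation by a non-right angle.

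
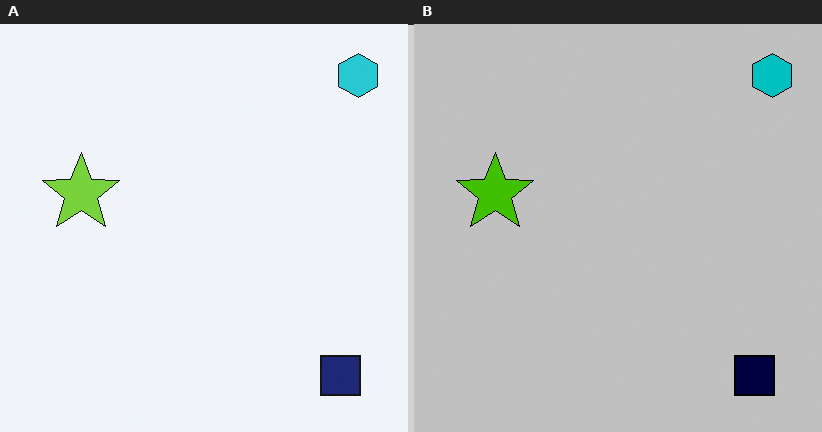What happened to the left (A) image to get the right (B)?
The right (B) image is the left (A) aggressively posterized.

Each flat color has snapped to a coarser quantized level — most visibly, the near-white background has dropped to a flat grey.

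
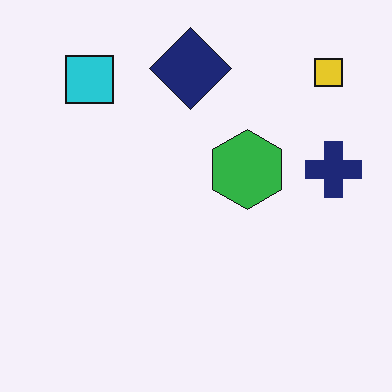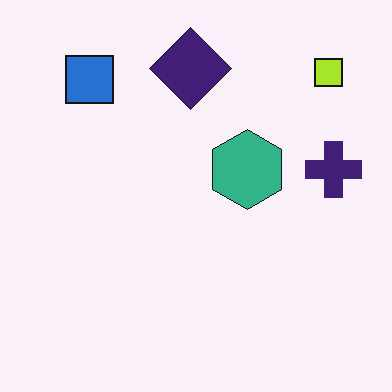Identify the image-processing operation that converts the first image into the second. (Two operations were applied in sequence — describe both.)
Hue-shifted slightly, then JPEG-compressed with visible artifacts.

Every shape's color has rotated by the same amount around the hue wheel — a uniform hue shift. Blocky 8×8 compression artifacts appear around shape edges and the flat background shows ringing — characteristic JPEG degradation.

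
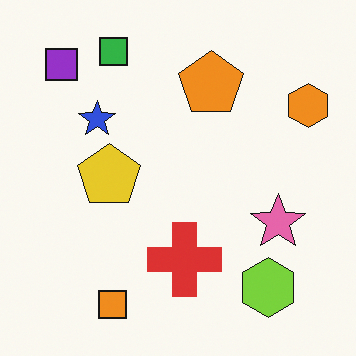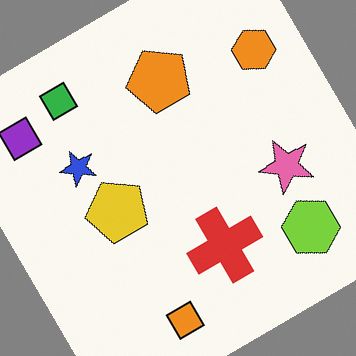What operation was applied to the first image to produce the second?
The transformation is: rotated counter-clockwise by a large amount — several tens of degrees.

Every shape is tilted by the same angle and the image corners show triangular fill wedges — a whole-image rotation by a non-right angle.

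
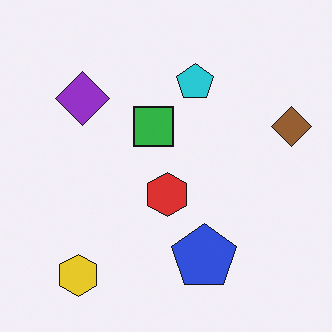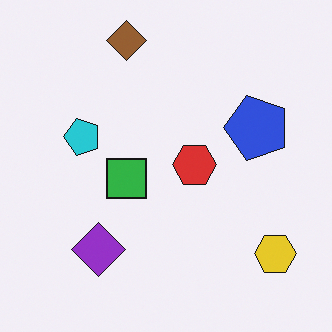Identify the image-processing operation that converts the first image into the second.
It was rotated 90° counter-clockwise.

The yellow hexagon sits in the bottom-left of the first image and the bottom-right of the second — consistent with a whole-image 90° counter-clockwise rotation.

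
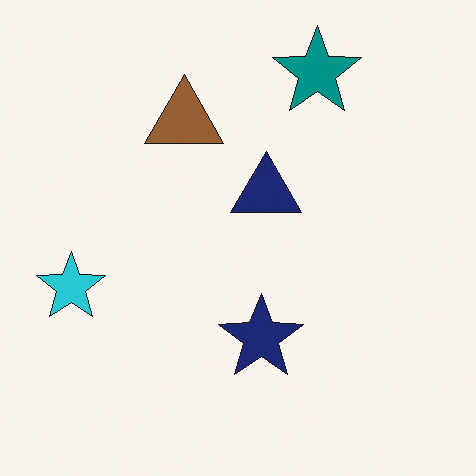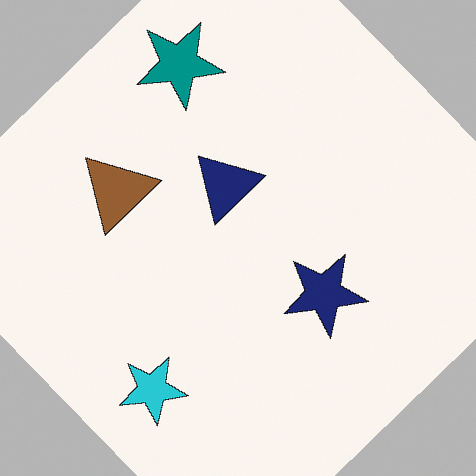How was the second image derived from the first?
The image was rotated counter-clockwise by a large amount — several tens of degrees.

Every shape is tilted by the same angle and the image corners show triangular fill wedges — a whole-image rotation by a non-right angle.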